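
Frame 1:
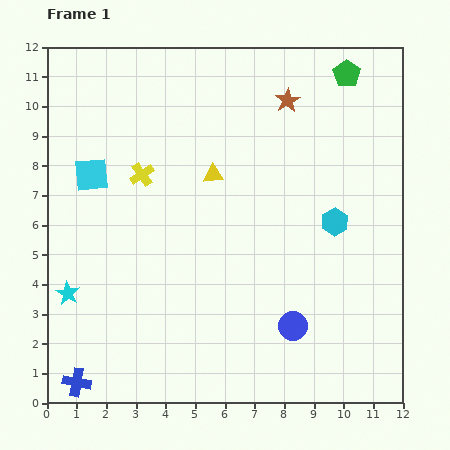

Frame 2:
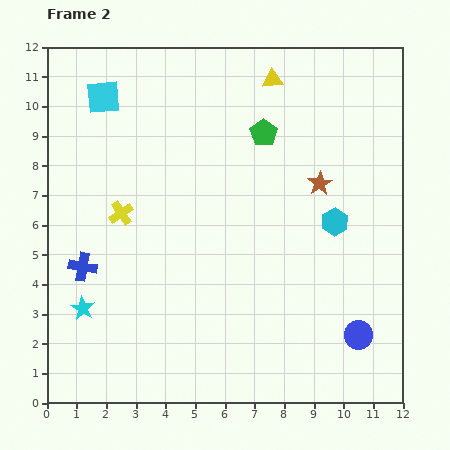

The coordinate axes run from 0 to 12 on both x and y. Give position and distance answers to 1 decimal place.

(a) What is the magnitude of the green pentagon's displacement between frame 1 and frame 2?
3.4

The green pentagon moved from (10.1, 11.1) to (7.3, 9.1), a distance of √(2.8² + 2.0²) ≈ 3.4.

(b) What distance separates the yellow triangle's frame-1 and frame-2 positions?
3.8

The yellow triangle moved from (5.6, 7.7) to (7.6, 10.9), a distance of √(2.0² + 3.2²) ≈ 3.8.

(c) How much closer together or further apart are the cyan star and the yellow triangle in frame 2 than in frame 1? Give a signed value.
+3.7

Distance in frame 1: 6.3. Distance in frame 2: 10.0.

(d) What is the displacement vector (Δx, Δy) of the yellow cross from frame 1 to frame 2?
(-0.7, -1.3)

The yellow cross was at (3.2, 7.7) in frame 1 and (2.5, 6.4) in frame 2.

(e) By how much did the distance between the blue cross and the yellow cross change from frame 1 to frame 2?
-5.1

Distance in frame 1: 7.3. Distance in frame 2: 2.2.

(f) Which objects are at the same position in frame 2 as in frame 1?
the cyan hexagon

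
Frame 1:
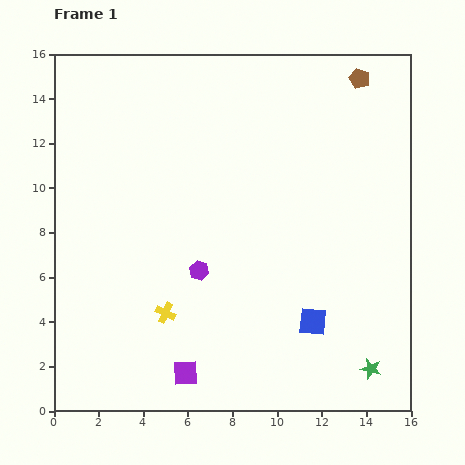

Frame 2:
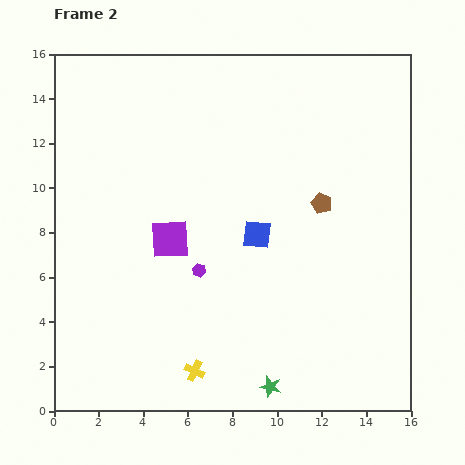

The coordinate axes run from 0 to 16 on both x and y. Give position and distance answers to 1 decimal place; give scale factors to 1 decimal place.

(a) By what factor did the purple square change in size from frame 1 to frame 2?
1.6×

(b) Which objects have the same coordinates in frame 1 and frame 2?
the purple hexagon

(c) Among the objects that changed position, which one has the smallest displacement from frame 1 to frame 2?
the yellow cross

(moved 2.9)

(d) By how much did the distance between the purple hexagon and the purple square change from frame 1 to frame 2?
-2.7

Distance in frame 1: 4.6. Distance in frame 2: 1.9.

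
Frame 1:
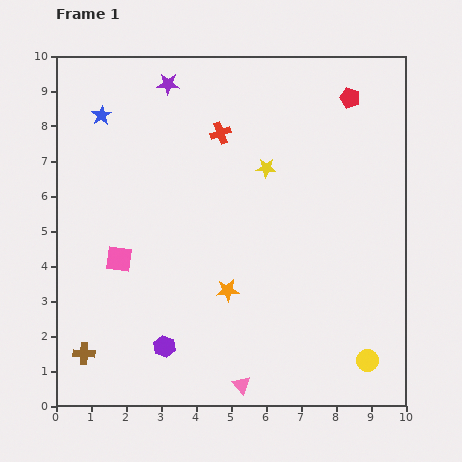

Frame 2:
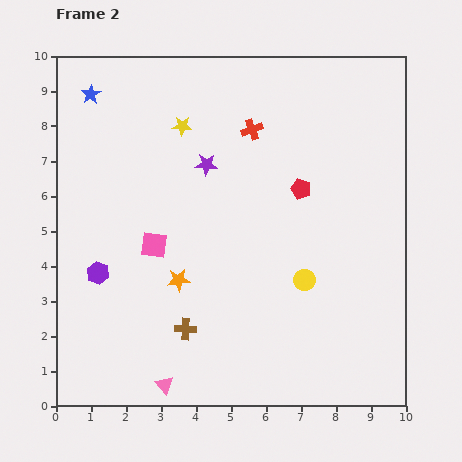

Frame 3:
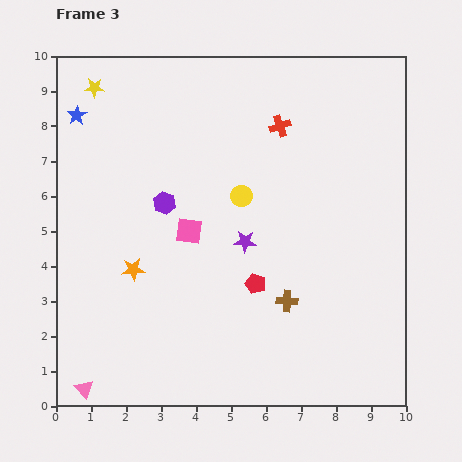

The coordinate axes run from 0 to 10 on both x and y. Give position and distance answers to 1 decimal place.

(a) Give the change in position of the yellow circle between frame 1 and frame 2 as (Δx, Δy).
(-1.8, 2.3)

The yellow circle was at (8.9, 1.3) in frame 1 and (7.1, 3.6) in frame 2.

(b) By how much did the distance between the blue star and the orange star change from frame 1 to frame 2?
-0.3

Distance in frame 1: 6.2. Distance in frame 2: 5.9.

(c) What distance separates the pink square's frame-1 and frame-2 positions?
1.1

The pink square moved from (1.8, 4.2) to (2.8, 4.6), a distance of √(1.0² + 0.4²) ≈ 1.1.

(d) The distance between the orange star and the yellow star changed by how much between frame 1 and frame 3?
+1.6

Distance in frame 1: 3.7. Distance in frame 3: 5.3.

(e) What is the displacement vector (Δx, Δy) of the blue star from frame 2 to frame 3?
(-0.4, -0.6)

The blue star was at (1.0, 8.9) in frame 2 and (0.6, 8.3) in frame 3.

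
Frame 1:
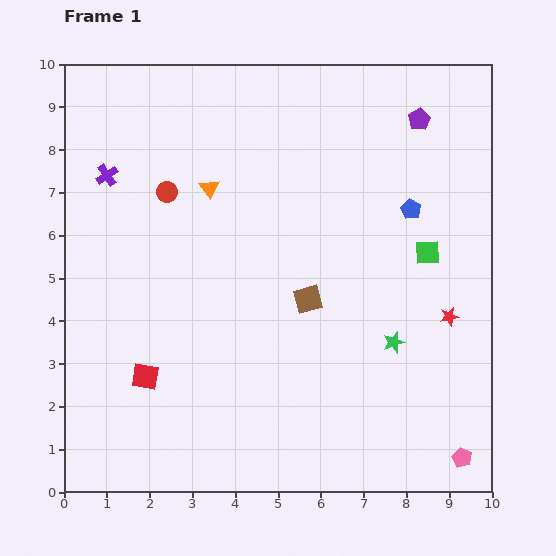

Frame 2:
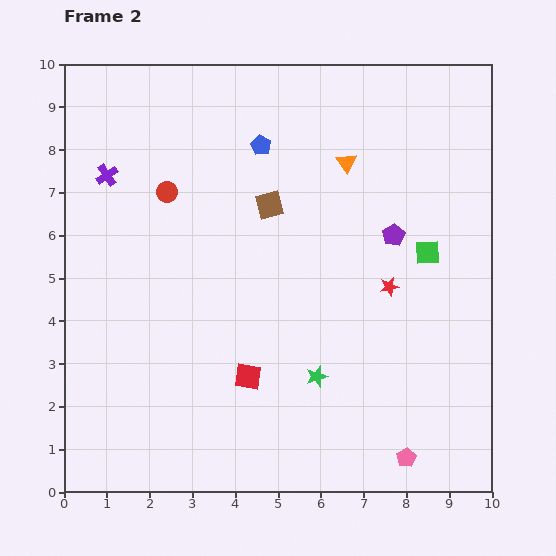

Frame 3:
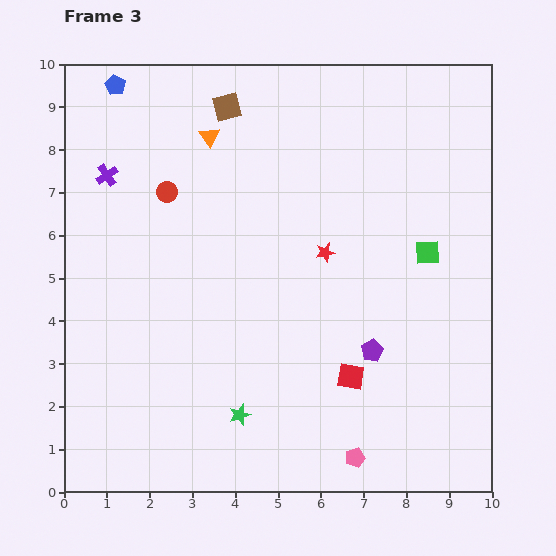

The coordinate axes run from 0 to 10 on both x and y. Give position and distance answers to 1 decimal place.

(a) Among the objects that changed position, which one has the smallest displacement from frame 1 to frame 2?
the pink pentagon

(moved 1.3)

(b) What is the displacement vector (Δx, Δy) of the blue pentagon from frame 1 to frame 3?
(-6.9, 2.9)

The blue pentagon was at (8.1, 6.6) in frame 1 and (1.2, 9.5) in frame 3.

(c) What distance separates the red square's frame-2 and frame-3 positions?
2.4

The red square moved from (4.3, 2.7) to (6.7, 2.7), a distance of √(2.4² + 0.0²) ≈ 2.4.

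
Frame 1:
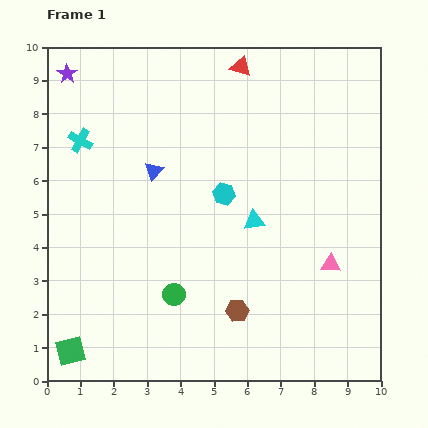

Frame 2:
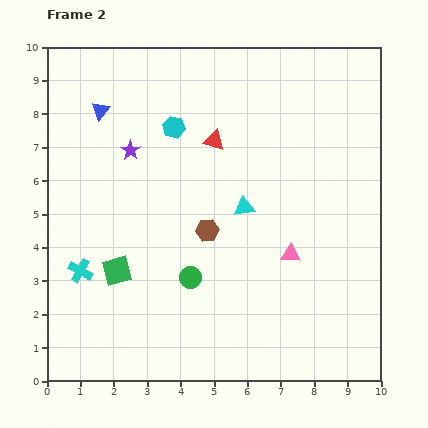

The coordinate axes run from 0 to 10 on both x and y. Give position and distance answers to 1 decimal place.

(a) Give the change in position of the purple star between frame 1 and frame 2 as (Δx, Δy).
(1.9, -2.3)

The purple star was at (0.6, 9.2) in frame 1 and (2.5, 6.9) in frame 2.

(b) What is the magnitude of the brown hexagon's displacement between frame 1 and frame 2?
2.6

The brown hexagon moved from (5.7, 2.1) to (4.8, 4.5), a distance of √(0.9² + 2.4²) ≈ 2.6.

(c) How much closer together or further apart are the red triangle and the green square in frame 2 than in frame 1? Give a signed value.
-5.0

Distance in frame 1: 9.9. Distance in frame 2: 4.9.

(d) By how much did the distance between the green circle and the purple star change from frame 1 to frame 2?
-3.1

Distance in frame 1: 7.3. Distance in frame 2: 4.2.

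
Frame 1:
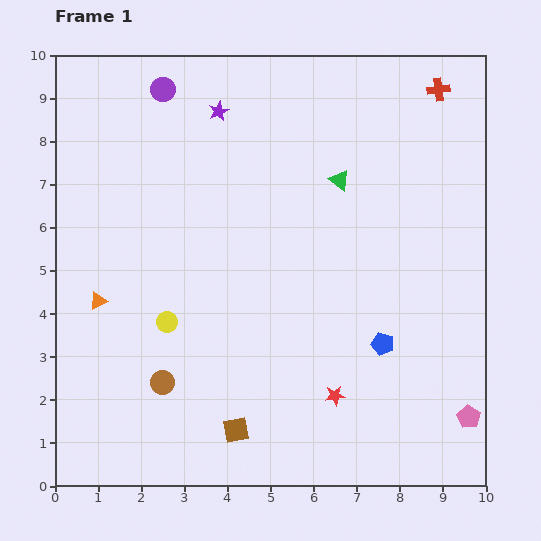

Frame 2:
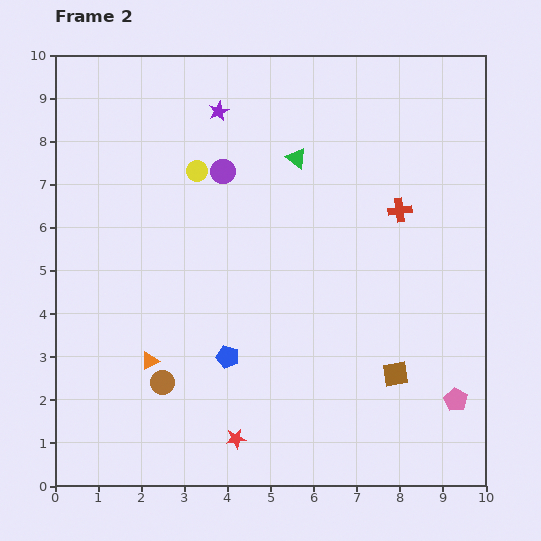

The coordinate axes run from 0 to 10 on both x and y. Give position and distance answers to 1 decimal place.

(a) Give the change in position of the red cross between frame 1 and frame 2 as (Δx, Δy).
(-0.9, -2.8)

The red cross was at (8.9, 9.2) in frame 1 and (8.0, 6.4) in frame 2.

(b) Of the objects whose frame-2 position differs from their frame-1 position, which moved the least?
the pink pentagon

(moved 0.5)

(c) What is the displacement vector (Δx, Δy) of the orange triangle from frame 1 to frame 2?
(1.2, -1.4)

The orange triangle was at (1.0, 4.3) in frame 1 and (2.2, 2.9) in frame 2.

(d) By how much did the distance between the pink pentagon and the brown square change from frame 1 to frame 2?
-3.9

Distance in frame 1: 5.4. Distance in frame 2: 1.5.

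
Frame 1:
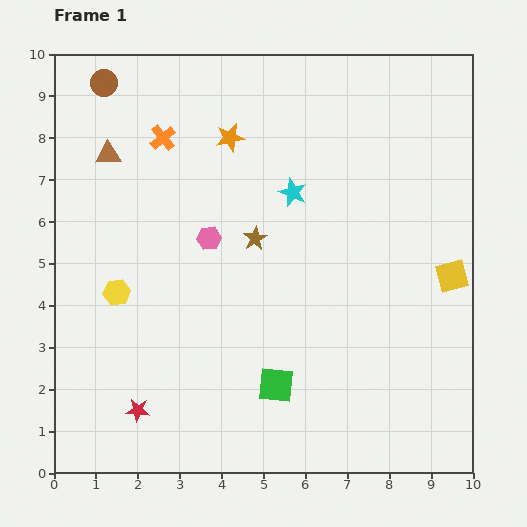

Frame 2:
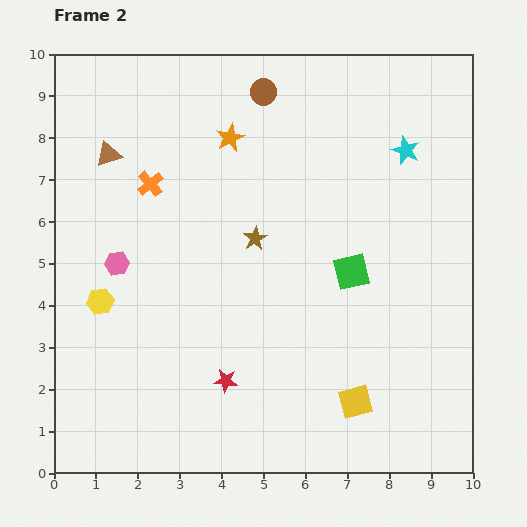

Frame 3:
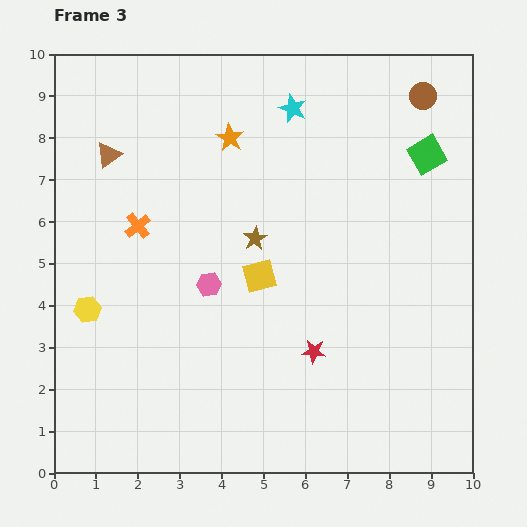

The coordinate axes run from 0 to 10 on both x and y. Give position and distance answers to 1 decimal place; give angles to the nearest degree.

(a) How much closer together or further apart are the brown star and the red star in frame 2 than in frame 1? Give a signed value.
-1.5

Distance in frame 1: 5.0. Distance in frame 2: 3.5.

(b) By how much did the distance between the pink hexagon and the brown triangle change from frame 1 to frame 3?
+0.8

Distance in frame 1: 3.1. Distance in frame 3: 3.9.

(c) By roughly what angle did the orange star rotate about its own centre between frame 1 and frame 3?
30° counter-clockwise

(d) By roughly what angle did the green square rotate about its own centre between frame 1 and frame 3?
35° counter-clockwise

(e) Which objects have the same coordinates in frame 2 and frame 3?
the orange star, the brown triangle, the brown star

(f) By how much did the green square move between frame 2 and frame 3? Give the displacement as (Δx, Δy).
(1.8, 2.8)

The green square was at (7.1, 4.8) in frame 2 and (8.9, 7.6) in frame 3.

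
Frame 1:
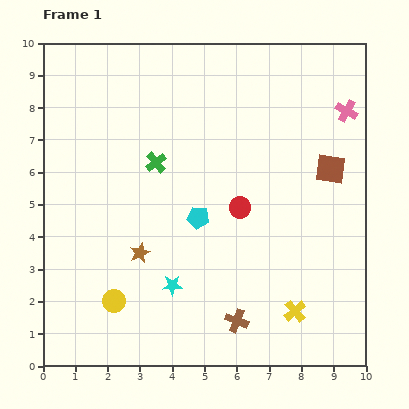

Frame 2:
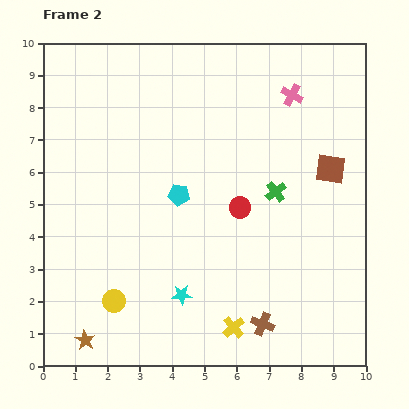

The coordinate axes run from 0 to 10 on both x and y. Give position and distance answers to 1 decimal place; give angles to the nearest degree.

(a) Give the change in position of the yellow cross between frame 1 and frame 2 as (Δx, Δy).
(-1.9, -0.5)

The yellow cross was at (7.8, 1.7) in frame 1 and (5.9, 1.2) in frame 2.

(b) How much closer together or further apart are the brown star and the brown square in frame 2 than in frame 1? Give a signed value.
+2.9

Distance in frame 1: 6.4. Distance in frame 2: 9.3.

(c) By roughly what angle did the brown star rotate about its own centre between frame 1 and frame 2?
18° counter-clockwise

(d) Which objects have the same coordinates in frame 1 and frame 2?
the yellow circle, the red circle, the brown square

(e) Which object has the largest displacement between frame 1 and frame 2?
the green cross

(moved 3.8; next 3.2)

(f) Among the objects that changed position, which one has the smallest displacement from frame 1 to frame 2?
the cyan star

(moved 0.4)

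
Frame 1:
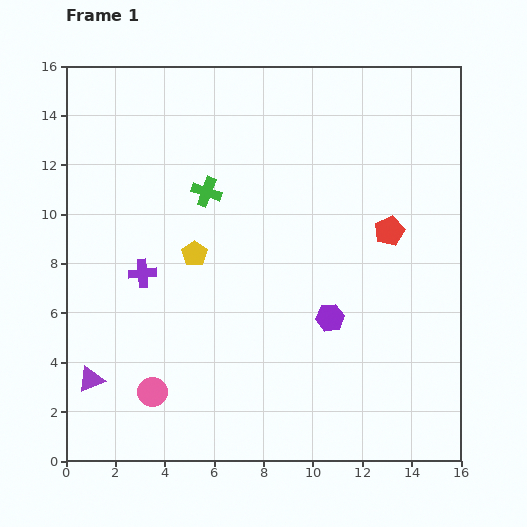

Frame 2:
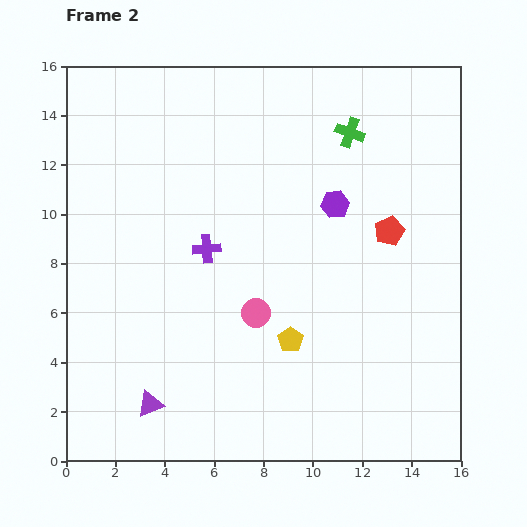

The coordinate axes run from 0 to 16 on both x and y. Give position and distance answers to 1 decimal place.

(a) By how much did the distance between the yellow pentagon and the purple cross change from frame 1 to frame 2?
+2.8

Distance in frame 1: 2.2. Distance in frame 2: 5.0.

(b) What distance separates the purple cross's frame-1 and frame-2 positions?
2.8

The purple cross moved from (3.1, 7.6) to (5.7, 8.6), a distance of √(2.6² + 1.0²) ≈ 2.8.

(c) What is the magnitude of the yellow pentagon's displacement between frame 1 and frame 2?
5.2

The yellow pentagon moved from (5.2, 8.4) to (9.1, 4.9), a distance of √(3.9² + 3.5²) ≈ 5.2.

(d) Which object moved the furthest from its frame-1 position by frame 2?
the green cross

(moved 6.3; next 5.3)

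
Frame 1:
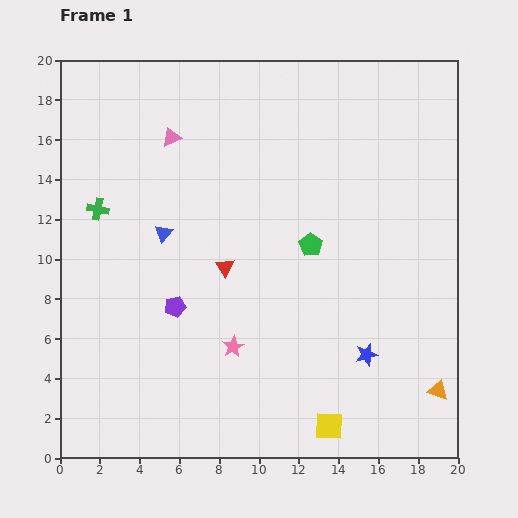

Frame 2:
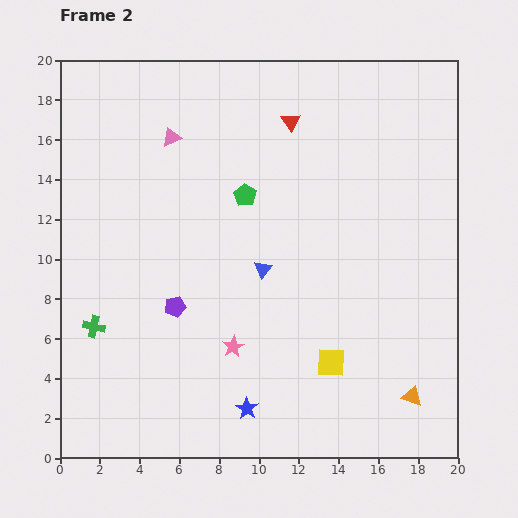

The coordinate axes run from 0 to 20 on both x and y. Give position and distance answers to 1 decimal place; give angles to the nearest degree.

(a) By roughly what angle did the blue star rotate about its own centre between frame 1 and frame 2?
25° counter-clockwise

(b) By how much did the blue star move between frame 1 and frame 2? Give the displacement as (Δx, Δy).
(-6.0, -2.7)

The blue star was at (15.4, 5.2) in frame 1 and (9.4, 2.5) in frame 2.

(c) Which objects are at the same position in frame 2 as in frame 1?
the purple pentagon, the pink star, the pink triangle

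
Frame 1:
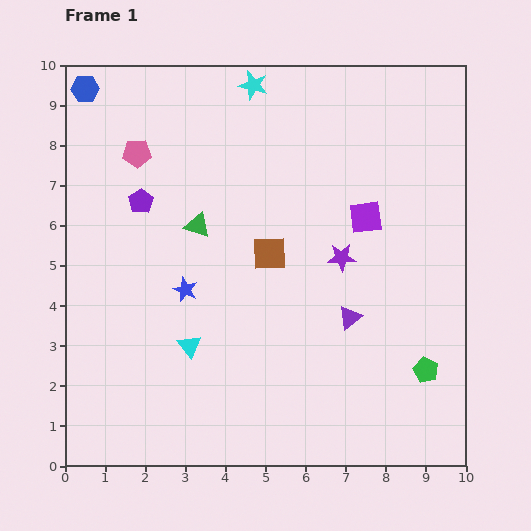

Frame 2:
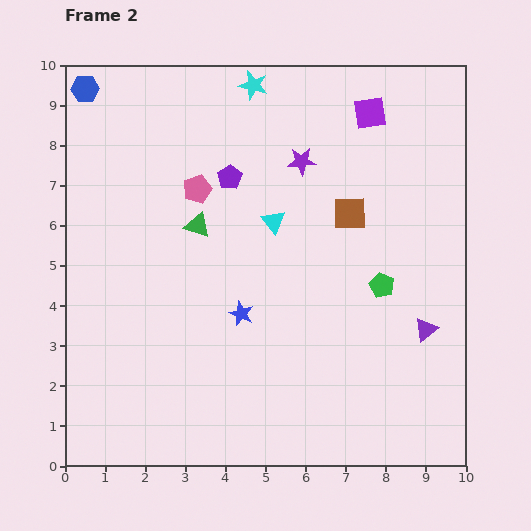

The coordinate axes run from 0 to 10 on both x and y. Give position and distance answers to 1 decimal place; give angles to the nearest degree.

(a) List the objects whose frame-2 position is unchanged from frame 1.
the cyan star, the blue hexagon, the green triangle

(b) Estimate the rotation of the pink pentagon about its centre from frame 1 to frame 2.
18° counter-clockwise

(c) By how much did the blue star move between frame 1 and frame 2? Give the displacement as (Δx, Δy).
(1.4, -0.6)

The blue star was at (3.0, 4.4) in frame 1 and (4.4, 3.8) in frame 2.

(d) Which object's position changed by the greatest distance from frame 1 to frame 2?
the cyan triangle

(moved 3.7; next 2.6)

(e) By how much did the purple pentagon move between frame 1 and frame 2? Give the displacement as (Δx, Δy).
(2.2, 0.6)

The purple pentagon was at (1.9, 6.6) in frame 1 and (4.1, 7.2) in frame 2.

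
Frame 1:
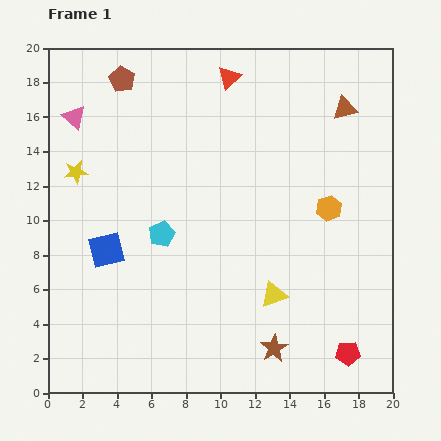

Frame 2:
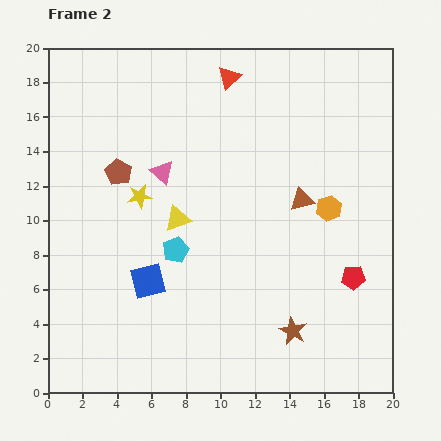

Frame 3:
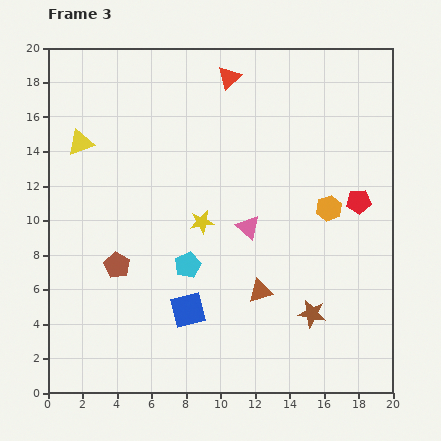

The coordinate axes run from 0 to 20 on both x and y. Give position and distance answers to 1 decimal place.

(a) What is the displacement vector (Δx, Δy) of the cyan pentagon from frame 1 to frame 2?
(0.8, -0.9)

The cyan pentagon was at (6.6, 9.2) in frame 1 and (7.4, 8.3) in frame 2.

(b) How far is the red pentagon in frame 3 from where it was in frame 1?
8.8

The red pentagon moved from (17.4, 2.3) to (18.0, 11.1), a distance of √(0.6² + 8.8²) ≈ 8.8.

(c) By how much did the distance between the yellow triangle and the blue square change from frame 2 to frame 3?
+7.5

Distance in frame 2: 4.0. Distance in frame 3: 11.5.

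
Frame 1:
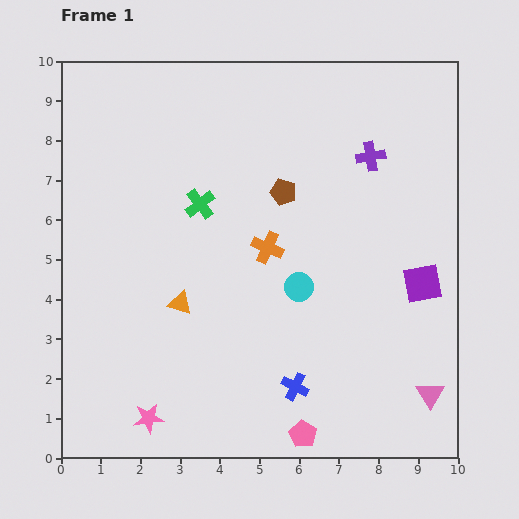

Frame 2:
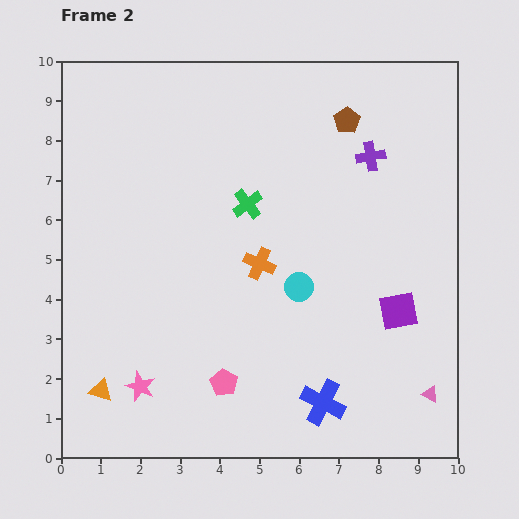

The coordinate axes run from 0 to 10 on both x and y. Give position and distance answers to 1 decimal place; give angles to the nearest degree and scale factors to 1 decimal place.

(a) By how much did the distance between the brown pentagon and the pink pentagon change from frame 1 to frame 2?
+1.2

Distance in frame 1: 6.1. Distance in frame 2: 7.3.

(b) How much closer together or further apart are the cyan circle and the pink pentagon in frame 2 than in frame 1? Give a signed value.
-0.6

Distance in frame 1: 3.7. Distance in frame 2: 3.1.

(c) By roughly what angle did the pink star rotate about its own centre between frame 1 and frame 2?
30° clockwise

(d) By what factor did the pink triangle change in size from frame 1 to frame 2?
0.6×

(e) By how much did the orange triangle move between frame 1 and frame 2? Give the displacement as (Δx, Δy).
(-2.0, -2.2)

The orange triangle was at (3.0, 3.9) in frame 1 and (1.0, 1.7) in frame 2.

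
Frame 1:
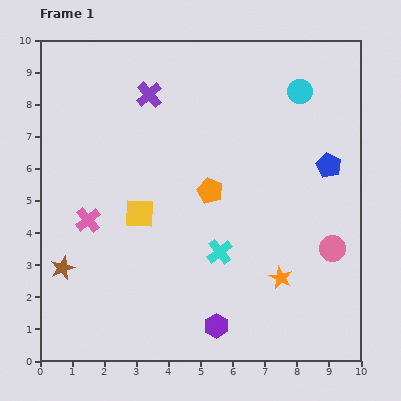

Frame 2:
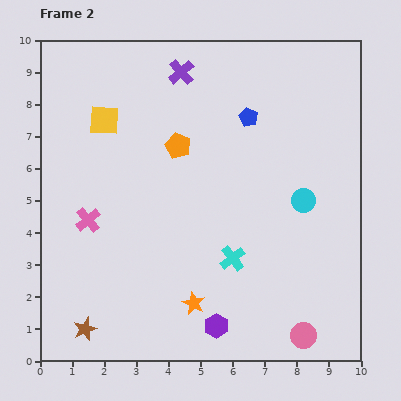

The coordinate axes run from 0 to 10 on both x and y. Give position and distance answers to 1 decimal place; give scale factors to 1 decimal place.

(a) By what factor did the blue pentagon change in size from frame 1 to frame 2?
0.8×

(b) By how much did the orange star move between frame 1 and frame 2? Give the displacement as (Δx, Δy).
(-2.7, -0.8)

The orange star was at (7.5, 2.6) in frame 1 and (4.8, 1.8) in frame 2.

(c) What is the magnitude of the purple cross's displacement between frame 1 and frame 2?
1.2

The purple cross moved from (3.4, 8.3) to (4.4, 9.0), a distance of √(1.0² + 0.7²) ≈ 1.2.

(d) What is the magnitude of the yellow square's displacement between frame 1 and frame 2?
3.1

The yellow square moved from (3.1, 4.6) to (2.0, 7.5), a distance of √(1.1² + 2.9²) ≈ 3.1.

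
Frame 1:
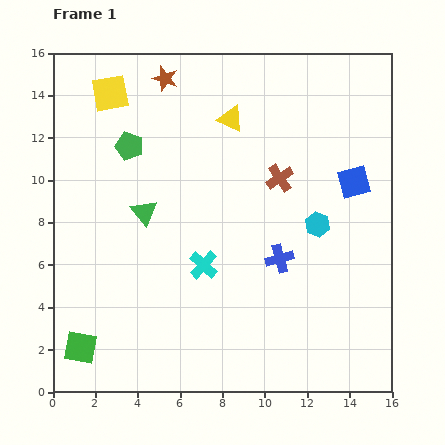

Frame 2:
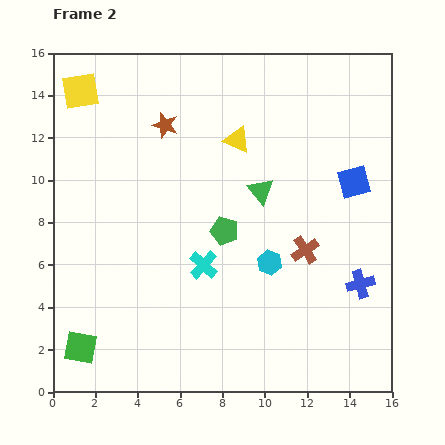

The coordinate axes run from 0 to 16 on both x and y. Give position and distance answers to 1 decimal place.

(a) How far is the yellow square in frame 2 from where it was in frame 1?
1.4

The yellow square moved from (2.7, 14.1) to (1.3, 14.2), a distance of √(1.4² + 0.1²) ≈ 1.4.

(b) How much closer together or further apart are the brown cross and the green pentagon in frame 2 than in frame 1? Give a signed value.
-3.4

Distance in frame 1: 7.3. Distance in frame 2: 3.9.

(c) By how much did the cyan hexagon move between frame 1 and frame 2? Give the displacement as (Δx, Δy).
(-2.3, -1.8)

The cyan hexagon was at (12.5, 7.9) in frame 1 and (10.2, 6.1) in frame 2.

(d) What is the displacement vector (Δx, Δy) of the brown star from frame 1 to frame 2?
(0.0, -2.2)

The brown star was at (5.3, 14.8) in frame 1 and (5.3, 12.6) in frame 2.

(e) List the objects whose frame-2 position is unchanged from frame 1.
the green square, the cyan cross, the blue square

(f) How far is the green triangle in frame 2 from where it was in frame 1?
5.6

The green triangle moved from (4.3, 8.5) to (9.8, 9.5), a distance of √(5.5² + 1.0²) ≈ 5.6.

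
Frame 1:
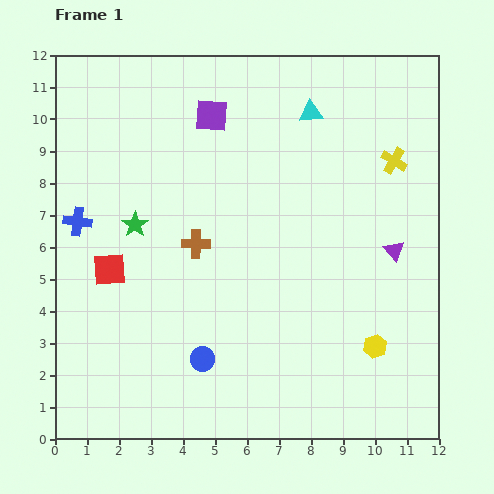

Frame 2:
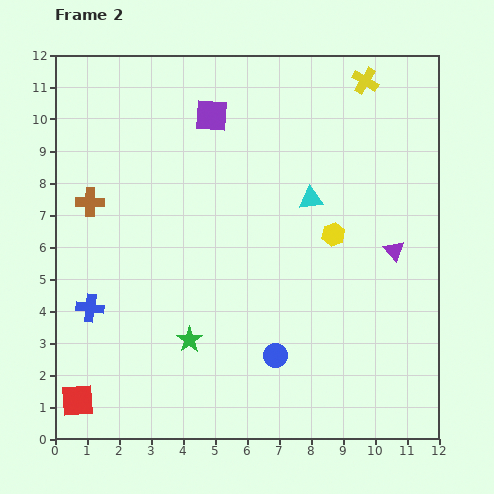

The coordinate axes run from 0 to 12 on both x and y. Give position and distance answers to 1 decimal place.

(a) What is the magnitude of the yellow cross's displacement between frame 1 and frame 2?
2.7

The yellow cross moved from (10.6, 8.7) to (9.7, 11.2), a distance of √(0.9² + 2.5²) ≈ 2.7.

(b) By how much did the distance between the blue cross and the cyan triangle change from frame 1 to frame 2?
-0.4

Distance in frame 1: 8.1. Distance in frame 2: 7.7.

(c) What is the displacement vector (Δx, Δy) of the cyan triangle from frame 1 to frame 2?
(0.0, -2.7)

The cyan triangle was at (8.0, 10.2) in frame 1 and (8.0, 7.5) in frame 2.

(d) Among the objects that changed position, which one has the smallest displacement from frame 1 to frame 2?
the blue circle

(moved 2.3)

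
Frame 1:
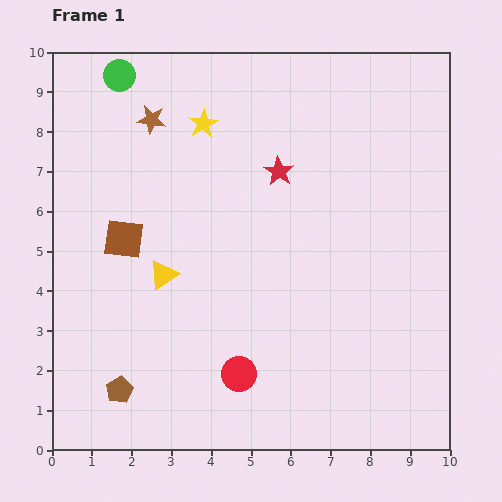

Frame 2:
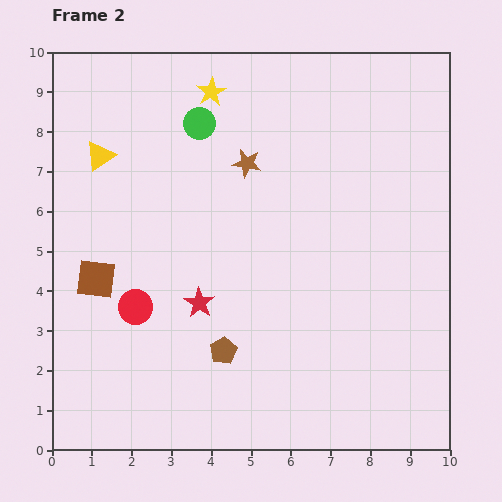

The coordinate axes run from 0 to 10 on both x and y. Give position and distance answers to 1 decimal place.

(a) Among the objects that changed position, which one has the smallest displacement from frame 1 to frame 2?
the yellow star

(moved 0.8)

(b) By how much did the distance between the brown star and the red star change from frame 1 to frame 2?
+0.2

Distance in frame 1: 3.5. Distance in frame 2: 3.7.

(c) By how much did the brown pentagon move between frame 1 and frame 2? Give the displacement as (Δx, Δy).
(2.6, 1.0)

The brown pentagon was at (1.7, 1.5) in frame 1 and (4.3, 2.5) in frame 2.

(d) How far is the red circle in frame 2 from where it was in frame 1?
3.1

The red circle moved from (4.7, 1.9) to (2.1, 3.6), a distance of √(2.6² + 1.7²) ≈ 3.1.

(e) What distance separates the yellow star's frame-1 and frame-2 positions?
0.8

The yellow star moved from (3.8, 8.2) to (4.0, 9.0), a distance of √(0.2² + 0.8²) ≈ 0.8.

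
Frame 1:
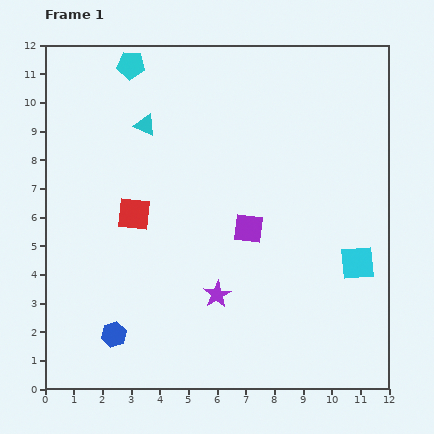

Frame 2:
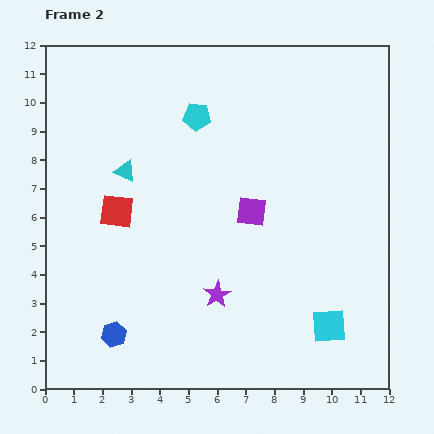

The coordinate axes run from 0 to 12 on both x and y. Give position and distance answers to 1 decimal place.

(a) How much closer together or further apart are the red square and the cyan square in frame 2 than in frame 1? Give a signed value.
+0.4

Distance in frame 1: 8.0. Distance in frame 2: 8.4.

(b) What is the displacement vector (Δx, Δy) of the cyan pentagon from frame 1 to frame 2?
(2.3, -1.8)

The cyan pentagon was at (3.0, 11.3) in frame 1 and (5.3, 9.5) in frame 2.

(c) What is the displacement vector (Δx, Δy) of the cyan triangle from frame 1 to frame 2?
(-0.7, -1.6)

The cyan triangle was at (3.5, 9.2) in frame 1 and (2.8, 7.6) in frame 2.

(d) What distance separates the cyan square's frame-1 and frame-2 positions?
2.4

The cyan square moved from (10.9, 4.4) to (9.9, 2.2), a distance of √(1.0² + 2.2²) ≈ 2.4.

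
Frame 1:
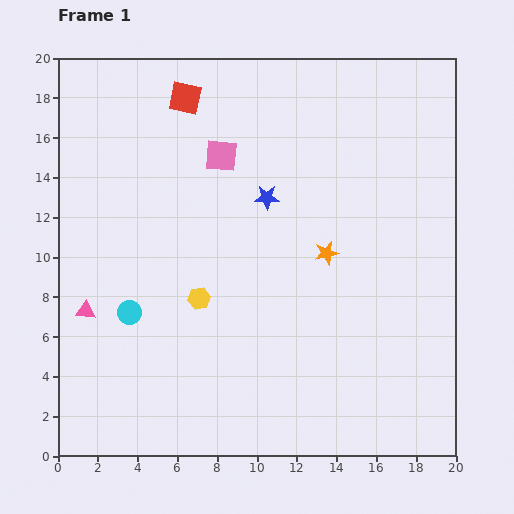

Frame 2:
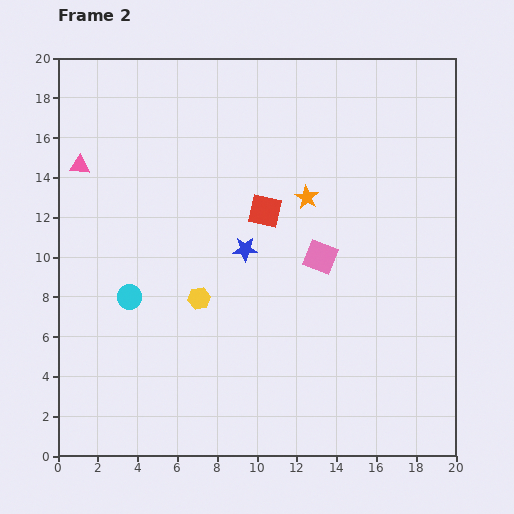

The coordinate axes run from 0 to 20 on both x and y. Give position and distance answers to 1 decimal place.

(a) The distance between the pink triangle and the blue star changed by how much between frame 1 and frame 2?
-1.4

Distance in frame 1: 10.7. Distance in frame 2: 9.3.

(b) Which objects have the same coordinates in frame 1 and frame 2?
the yellow hexagon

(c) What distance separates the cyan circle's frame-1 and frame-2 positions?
0.8

The cyan circle moved from (3.6, 7.2) to (3.6, 8.0), a distance of √(0.0² + 0.8²) ≈ 0.8.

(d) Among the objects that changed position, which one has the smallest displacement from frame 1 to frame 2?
the cyan circle

(moved 0.8)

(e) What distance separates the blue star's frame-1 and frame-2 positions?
2.8

The blue star moved from (10.5, 13.0) to (9.4, 10.4), a distance of √(1.1² + 2.6²) ≈ 2.8.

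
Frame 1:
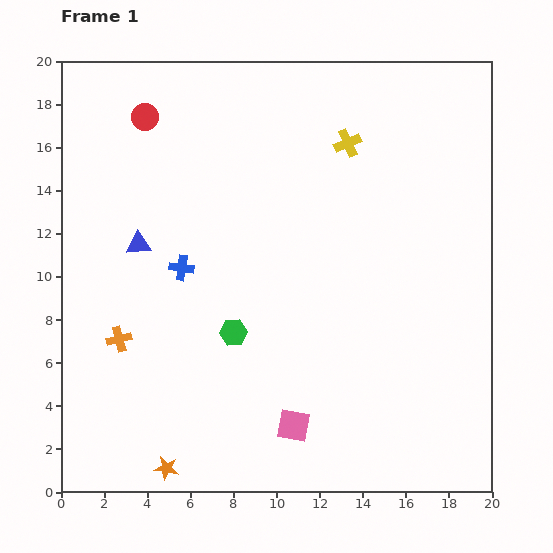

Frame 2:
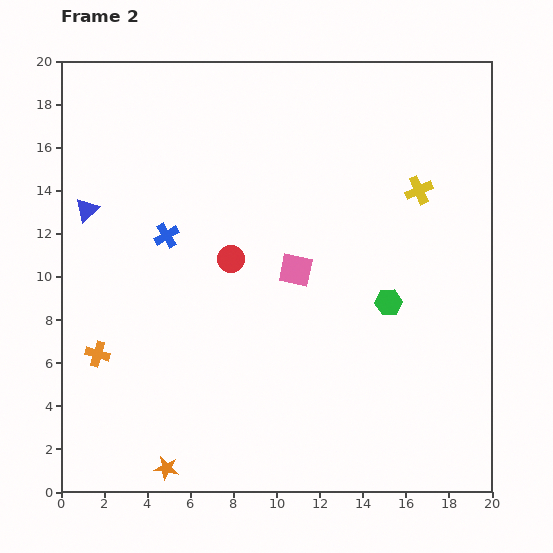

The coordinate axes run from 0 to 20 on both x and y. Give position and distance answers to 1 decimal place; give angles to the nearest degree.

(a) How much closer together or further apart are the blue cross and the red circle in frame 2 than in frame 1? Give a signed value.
-4.0

Distance in frame 1: 7.2. Distance in frame 2: 3.2.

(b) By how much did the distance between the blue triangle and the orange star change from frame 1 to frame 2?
+2.1

Distance in frame 1: 10.5. Distance in frame 2: 12.6.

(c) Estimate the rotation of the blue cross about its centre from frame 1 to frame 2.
38° counter-clockwise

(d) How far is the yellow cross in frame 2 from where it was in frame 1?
4.0

The yellow cross moved from (13.3, 16.2) to (16.6, 14.0), a distance of √(3.3² + 2.2²) ≈ 4.0.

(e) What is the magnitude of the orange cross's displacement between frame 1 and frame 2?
1.2

The orange cross moved from (2.7, 7.1) to (1.7, 6.4), a distance of √(1.0² + 0.7²) ≈ 1.2.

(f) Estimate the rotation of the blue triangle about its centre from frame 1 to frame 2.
38° counter-clockwise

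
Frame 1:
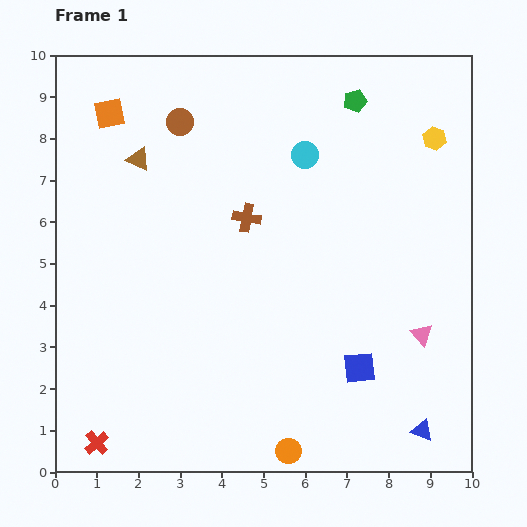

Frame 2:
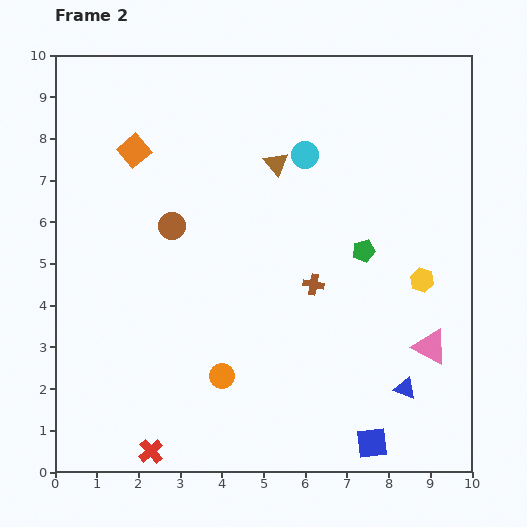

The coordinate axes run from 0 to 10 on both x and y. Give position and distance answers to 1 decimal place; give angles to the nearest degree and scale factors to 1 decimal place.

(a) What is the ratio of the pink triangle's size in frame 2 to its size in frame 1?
1.6×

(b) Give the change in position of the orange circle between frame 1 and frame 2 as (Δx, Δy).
(-1.6, 1.8)

The orange circle was at (5.6, 0.5) in frame 1 and (4.0, 2.3) in frame 2.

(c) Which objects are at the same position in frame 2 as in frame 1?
the cyan circle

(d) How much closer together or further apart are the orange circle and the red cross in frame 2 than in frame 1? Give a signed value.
-2.1

Distance in frame 1: 4.6. Distance in frame 2: 2.5.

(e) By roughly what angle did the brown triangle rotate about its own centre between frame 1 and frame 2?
28° clockwise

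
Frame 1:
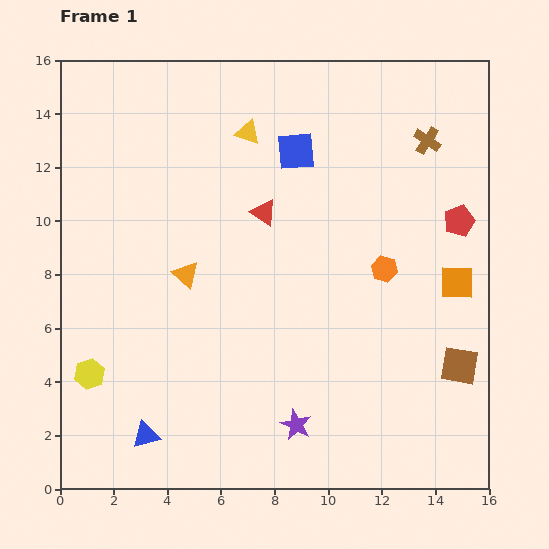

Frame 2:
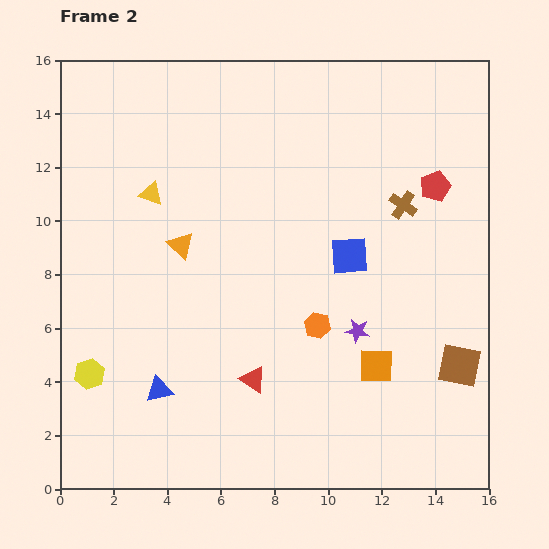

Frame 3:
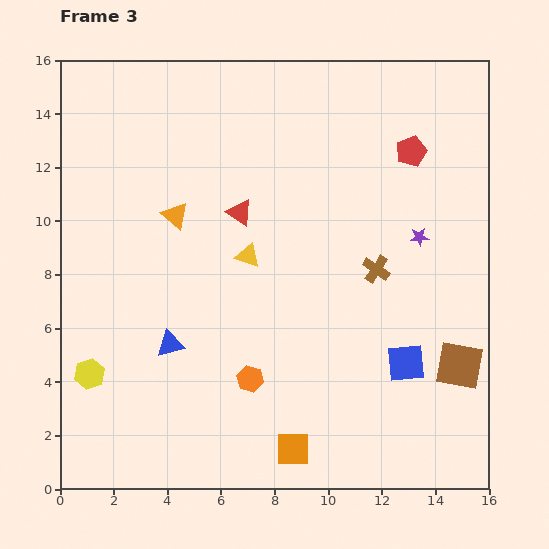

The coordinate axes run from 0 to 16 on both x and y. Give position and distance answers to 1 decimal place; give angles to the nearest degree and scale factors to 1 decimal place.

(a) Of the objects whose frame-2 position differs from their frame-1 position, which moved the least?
the orange triangle

(moved 1.1)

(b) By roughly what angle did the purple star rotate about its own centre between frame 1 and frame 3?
31° counter-clockwise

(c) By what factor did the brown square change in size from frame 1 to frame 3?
1.3×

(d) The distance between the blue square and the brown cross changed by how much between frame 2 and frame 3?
+0.9

Distance in frame 2: 2.8. Distance in frame 3: 3.7.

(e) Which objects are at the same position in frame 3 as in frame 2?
the brown square, the yellow hexagon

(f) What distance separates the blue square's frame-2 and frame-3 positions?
4.5

The blue square moved from (10.8, 8.7) to (12.9, 4.7), a distance of √(2.1² + 4.0²) ≈ 4.5.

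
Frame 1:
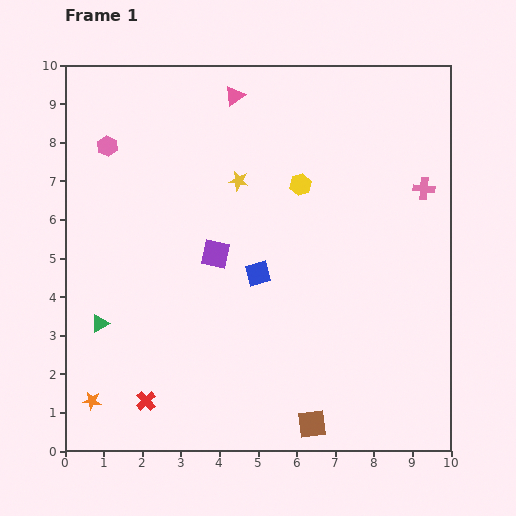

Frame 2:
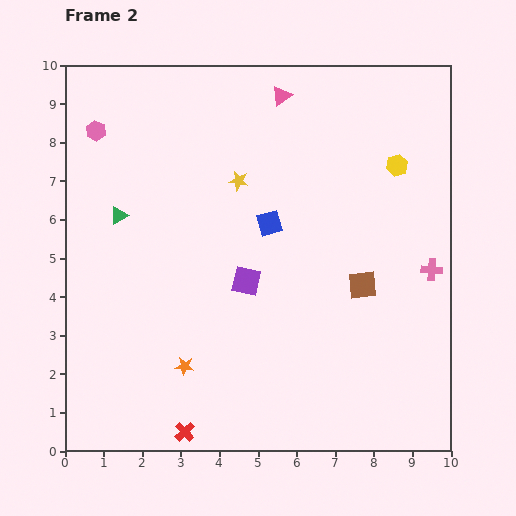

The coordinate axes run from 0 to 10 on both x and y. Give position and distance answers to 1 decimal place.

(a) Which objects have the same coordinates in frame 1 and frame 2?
the yellow star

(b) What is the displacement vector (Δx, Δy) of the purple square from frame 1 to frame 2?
(0.8, -0.7)

The purple square was at (3.9, 5.1) in frame 1 and (4.7, 4.4) in frame 2.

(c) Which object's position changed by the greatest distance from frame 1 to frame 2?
the brown square

(moved 3.8; next 2.8)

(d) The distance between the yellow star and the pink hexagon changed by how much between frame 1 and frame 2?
+0.4

Distance in frame 1: 3.5. Distance in frame 2: 3.9.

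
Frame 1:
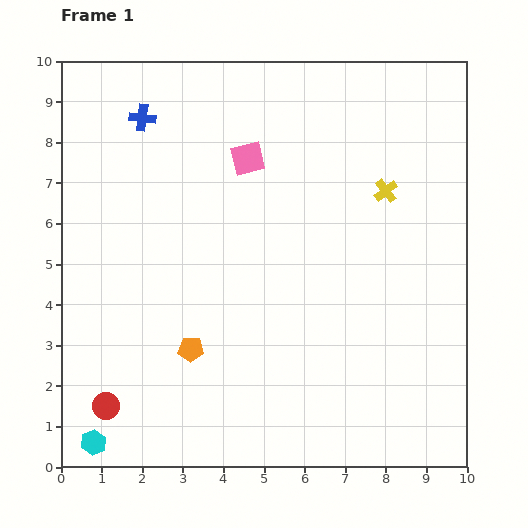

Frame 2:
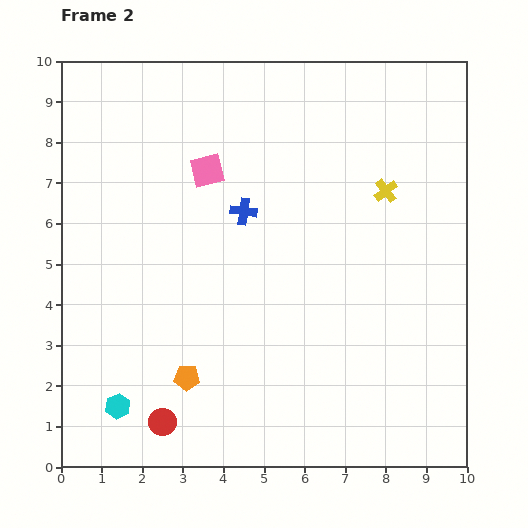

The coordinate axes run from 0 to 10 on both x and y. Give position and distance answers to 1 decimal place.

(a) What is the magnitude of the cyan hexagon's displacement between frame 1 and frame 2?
1.1

The cyan hexagon moved from (0.8, 0.6) to (1.4, 1.5), a distance of √(0.6² + 0.9²) ≈ 1.1.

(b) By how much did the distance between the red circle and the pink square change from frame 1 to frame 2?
-0.7

Distance in frame 1: 7.0. Distance in frame 2: 6.3.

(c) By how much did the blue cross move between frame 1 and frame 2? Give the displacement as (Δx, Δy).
(2.5, -2.3)

The blue cross was at (2.0, 8.6) in frame 1 and (4.5, 6.3) in frame 2.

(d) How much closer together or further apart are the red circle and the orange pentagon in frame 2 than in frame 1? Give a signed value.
-1.2

Distance in frame 1: 2.5. Distance in frame 2: 1.3.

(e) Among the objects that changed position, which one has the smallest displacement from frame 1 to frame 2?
the orange pentagon

(moved 0.7)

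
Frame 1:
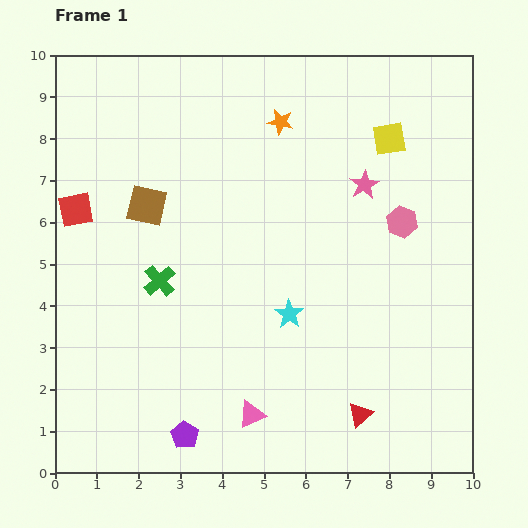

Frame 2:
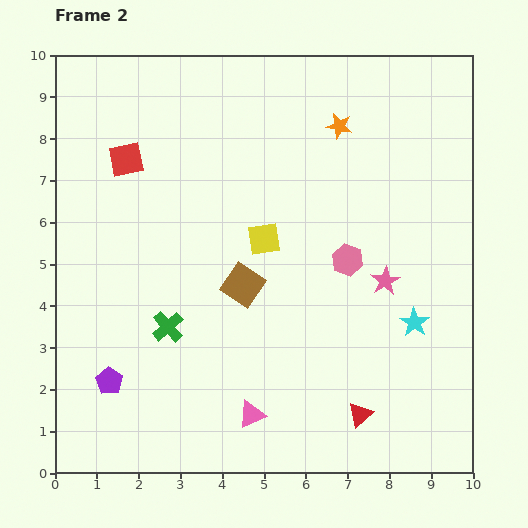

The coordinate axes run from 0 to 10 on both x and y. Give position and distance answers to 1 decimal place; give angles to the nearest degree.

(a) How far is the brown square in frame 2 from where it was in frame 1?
3.0

The brown square moved from (2.2, 6.4) to (4.5, 4.5), a distance of √(2.3² + 1.9²) ≈ 3.0.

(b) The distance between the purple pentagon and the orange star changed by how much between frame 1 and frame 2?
+0.4

Distance in frame 1: 7.8. Distance in frame 2: 8.2.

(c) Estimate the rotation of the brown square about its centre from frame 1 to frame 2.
21° clockwise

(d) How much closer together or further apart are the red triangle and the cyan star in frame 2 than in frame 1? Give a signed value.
-0.3

Distance in frame 1: 2.9. Distance in frame 2: 2.6.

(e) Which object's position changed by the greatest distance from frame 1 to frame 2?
the yellow square

(moved 3.8; next 3.0)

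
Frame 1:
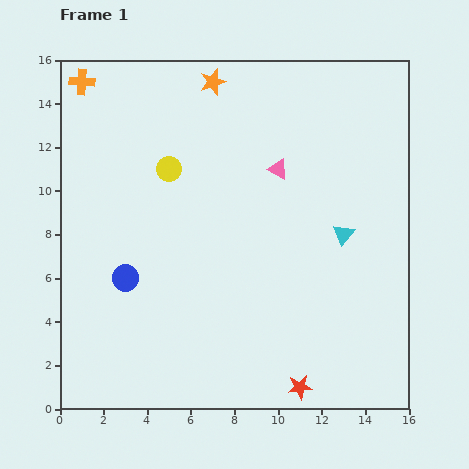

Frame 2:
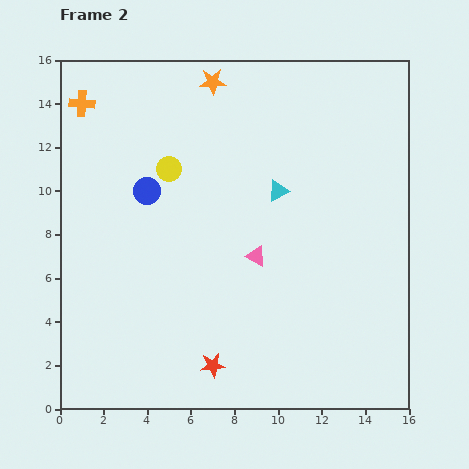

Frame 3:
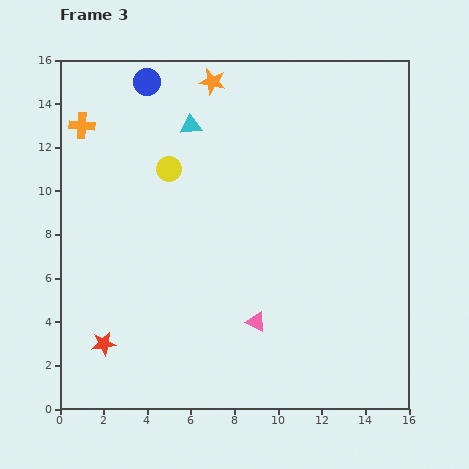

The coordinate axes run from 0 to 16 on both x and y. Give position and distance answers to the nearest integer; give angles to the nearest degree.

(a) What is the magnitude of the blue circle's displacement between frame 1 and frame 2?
4

The blue circle moved from (3, 6) to (4, 10), a distance of √(1² + 4²) ≈ 4.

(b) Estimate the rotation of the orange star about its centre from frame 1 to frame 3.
30° clockwise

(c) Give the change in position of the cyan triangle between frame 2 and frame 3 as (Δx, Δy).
(-4, 3)

The cyan triangle was at (10, 10) in frame 2 and (6, 13) in frame 3.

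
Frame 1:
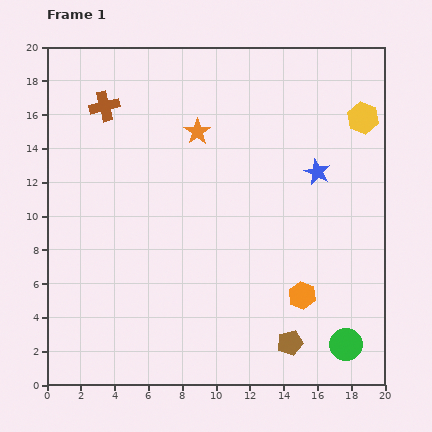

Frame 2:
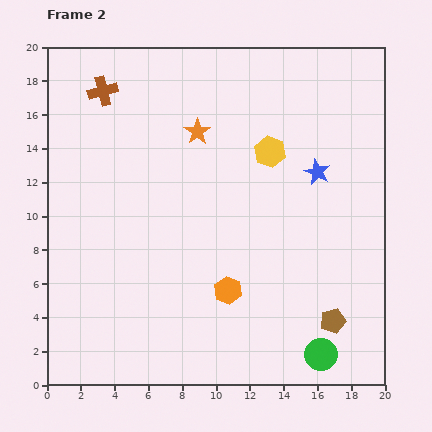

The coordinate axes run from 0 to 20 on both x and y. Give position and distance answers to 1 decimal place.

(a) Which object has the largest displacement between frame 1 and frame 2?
the yellow hexagon

(moved 5.9; next 4.4)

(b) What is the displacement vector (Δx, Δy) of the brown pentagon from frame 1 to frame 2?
(2.5, 1.3)

The brown pentagon was at (14.4, 2.5) in frame 1 and (16.9, 3.8) in frame 2.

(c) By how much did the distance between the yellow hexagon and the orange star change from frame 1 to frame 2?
-5.3

Distance in frame 1: 9.8. Distance in frame 2: 4.5.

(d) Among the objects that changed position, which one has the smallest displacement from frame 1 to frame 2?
the brown cross

(moved 0.9)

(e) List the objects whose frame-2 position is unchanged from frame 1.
the blue star, the orange star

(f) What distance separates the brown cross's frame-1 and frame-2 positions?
0.9

The brown cross moved from (3.4, 16.5) to (3.3, 17.4), a distance of √(0.1² + 0.9²) ≈ 0.9.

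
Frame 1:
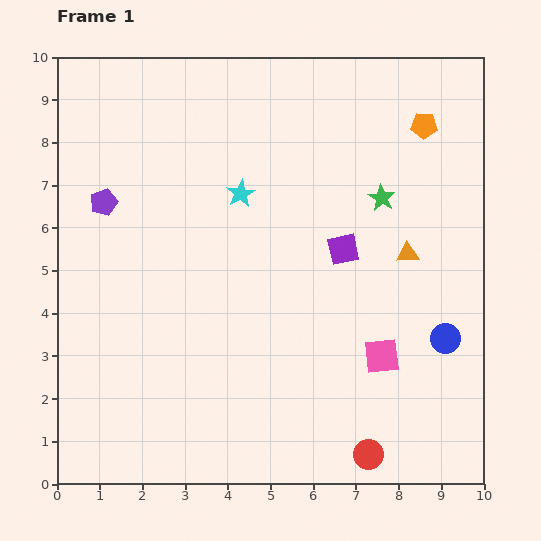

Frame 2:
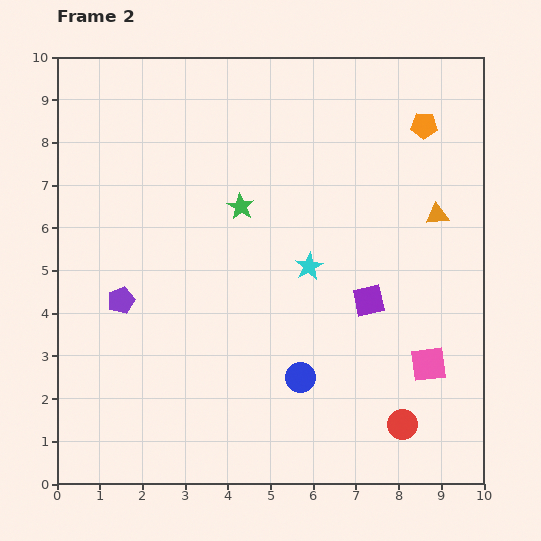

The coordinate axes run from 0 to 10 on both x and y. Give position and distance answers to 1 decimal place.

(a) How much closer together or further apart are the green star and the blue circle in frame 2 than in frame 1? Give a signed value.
+0.6

Distance in frame 1: 3.6. Distance in frame 2: 4.2.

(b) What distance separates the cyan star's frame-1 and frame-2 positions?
2.3

The cyan star moved from (4.3, 6.8) to (5.9, 5.1), a distance of √(1.6² + 1.7²) ≈ 2.3.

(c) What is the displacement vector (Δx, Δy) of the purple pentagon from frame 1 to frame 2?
(0.4, -2.3)

The purple pentagon was at (1.1, 6.6) in frame 1 and (1.5, 4.3) in frame 2.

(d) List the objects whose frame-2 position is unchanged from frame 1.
the orange pentagon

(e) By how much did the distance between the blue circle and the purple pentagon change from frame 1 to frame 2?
-4.0

Distance in frame 1: 8.6. Distance in frame 2: 4.6.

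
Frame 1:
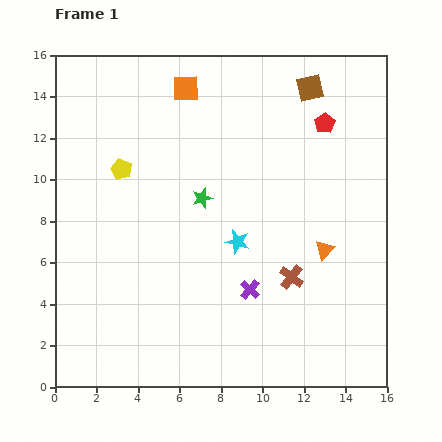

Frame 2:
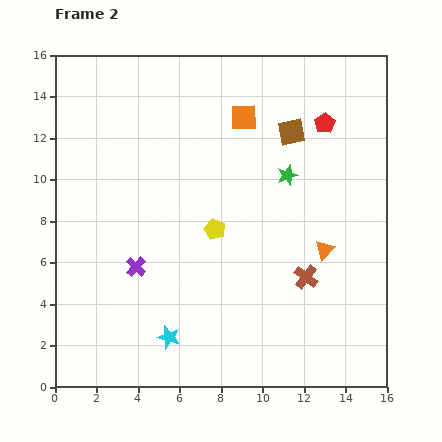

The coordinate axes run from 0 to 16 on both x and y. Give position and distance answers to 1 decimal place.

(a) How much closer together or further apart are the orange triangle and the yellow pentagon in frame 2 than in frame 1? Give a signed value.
-5.1

Distance in frame 1: 10.5. Distance in frame 2: 5.4.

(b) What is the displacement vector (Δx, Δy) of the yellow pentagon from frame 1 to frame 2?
(4.5, -2.9)

The yellow pentagon was at (3.2, 10.5) in frame 1 and (7.7, 7.6) in frame 2.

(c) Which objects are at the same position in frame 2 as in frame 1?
the red pentagon, the orange triangle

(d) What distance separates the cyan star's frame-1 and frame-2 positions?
5.7

The cyan star moved from (8.8, 7.0) to (5.5, 2.4), a distance of √(3.3² + 4.6²) ≈ 5.7.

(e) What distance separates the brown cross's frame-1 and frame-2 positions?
0.7

The brown cross moved from (11.4, 5.3) to (12.1, 5.3), a distance of √(0.7² + 0.0²) ≈ 0.7.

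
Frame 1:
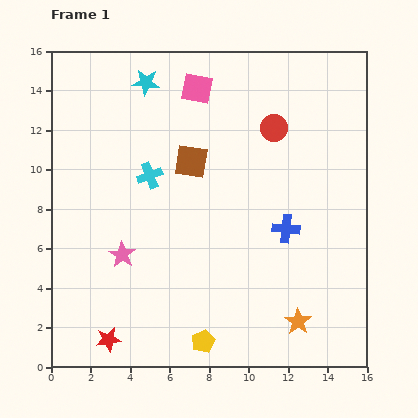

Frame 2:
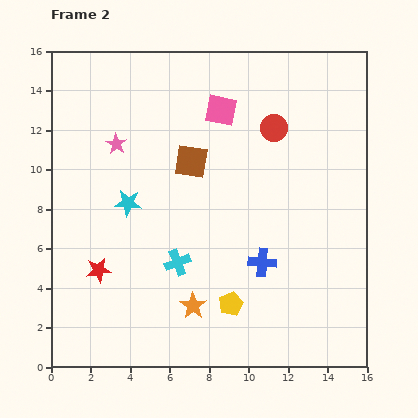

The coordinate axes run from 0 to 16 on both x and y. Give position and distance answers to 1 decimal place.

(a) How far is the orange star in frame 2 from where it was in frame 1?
5.4

The orange star moved from (12.5, 2.3) to (7.2, 3.1), a distance of √(5.3² + 0.8²) ≈ 5.4.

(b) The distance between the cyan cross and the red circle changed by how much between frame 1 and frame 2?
+1.7

Distance in frame 1: 6.7. Distance in frame 2: 8.4.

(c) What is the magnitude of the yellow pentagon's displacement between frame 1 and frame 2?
2.4

The yellow pentagon moved from (7.7, 1.3) to (9.1, 3.2), a distance of √(1.4² + 1.9²) ≈ 2.4.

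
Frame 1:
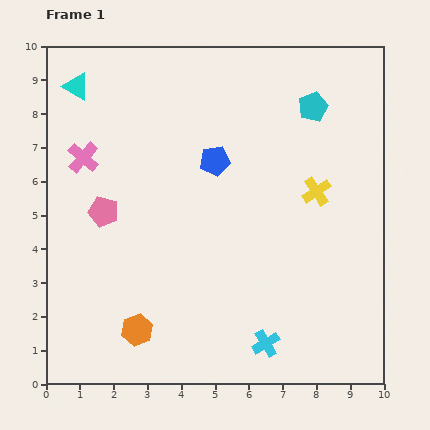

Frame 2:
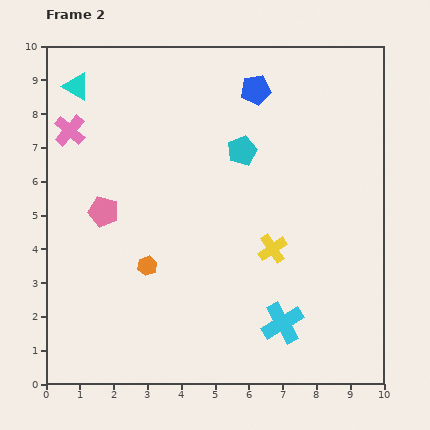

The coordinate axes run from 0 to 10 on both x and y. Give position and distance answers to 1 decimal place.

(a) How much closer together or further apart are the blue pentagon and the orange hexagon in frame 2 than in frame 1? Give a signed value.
+0.6

Distance in frame 1: 5.5. Distance in frame 2: 6.1.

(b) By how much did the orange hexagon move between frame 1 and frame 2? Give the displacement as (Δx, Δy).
(0.3, 1.9)

The orange hexagon was at (2.7, 1.6) in frame 1 and (3.0, 3.5) in frame 2.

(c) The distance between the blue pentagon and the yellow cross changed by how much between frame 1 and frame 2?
+1.6

Distance in frame 1: 3.1. Distance in frame 2: 4.7.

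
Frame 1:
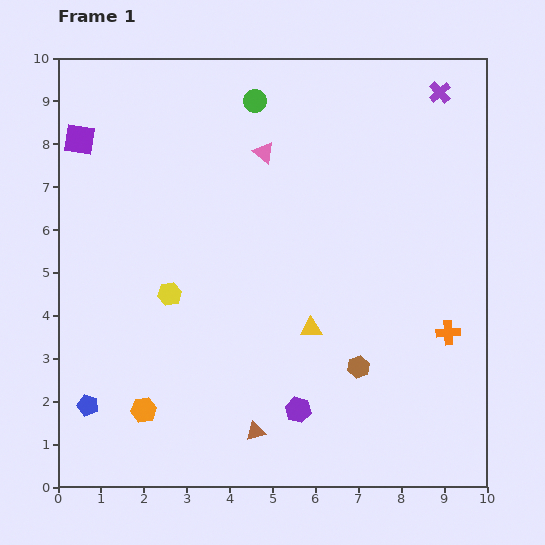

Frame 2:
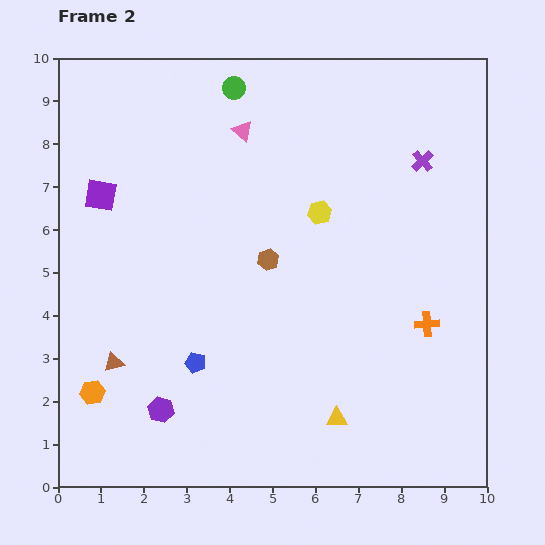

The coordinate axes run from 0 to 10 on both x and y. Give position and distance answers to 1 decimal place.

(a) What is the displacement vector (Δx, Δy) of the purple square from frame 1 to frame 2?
(0.5, -1.3)

The purple square was at (0.5, 8.1) in frame 1 and (1.0, 6.8) in frame 2.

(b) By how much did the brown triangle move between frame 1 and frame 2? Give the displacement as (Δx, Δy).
(-3.3, 1.6)

The brown triangle was at (4.6, 1.3) in frame 1 and (1.3, 2.9) in frame 2.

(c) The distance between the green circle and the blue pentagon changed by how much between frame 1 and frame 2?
-1.6

Distance in frame 1: 8.1. Distance in frame 2: 6.5.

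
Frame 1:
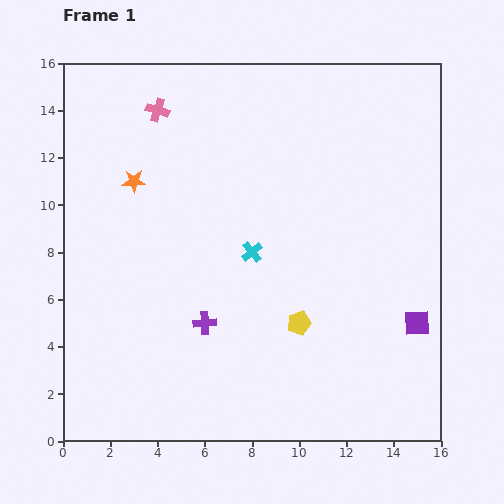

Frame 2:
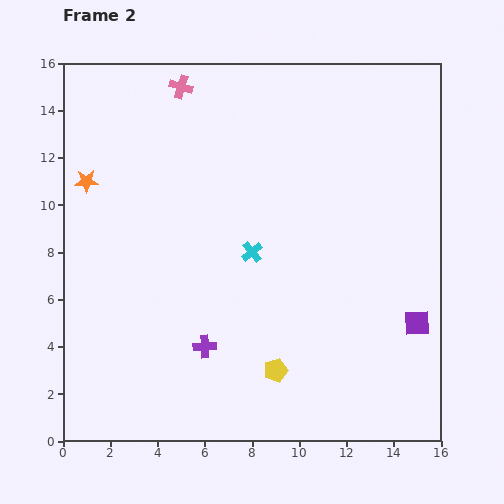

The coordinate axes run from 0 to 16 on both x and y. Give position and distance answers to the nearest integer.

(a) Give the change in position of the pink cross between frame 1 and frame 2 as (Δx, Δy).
(1, 1)

The pink cross was at (4, 14) in frame 1 and (5, 15) in frame 2.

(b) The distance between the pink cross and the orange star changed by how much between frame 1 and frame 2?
+3

Distance in frame 1: 3. Distance in frame 2: 6.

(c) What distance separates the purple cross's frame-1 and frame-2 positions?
1

The purple cross moved from (6, 5) to (6, 4), a distance of √(0² + 1²) ≈ 1.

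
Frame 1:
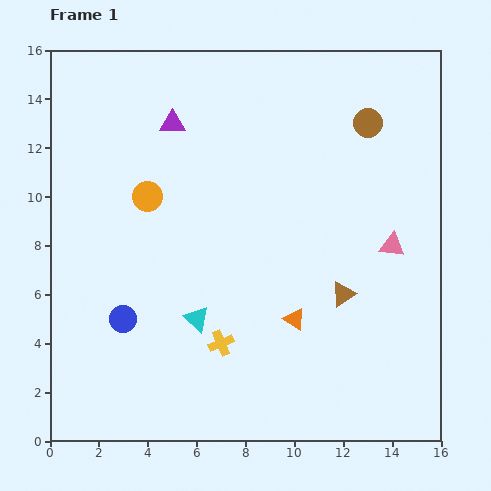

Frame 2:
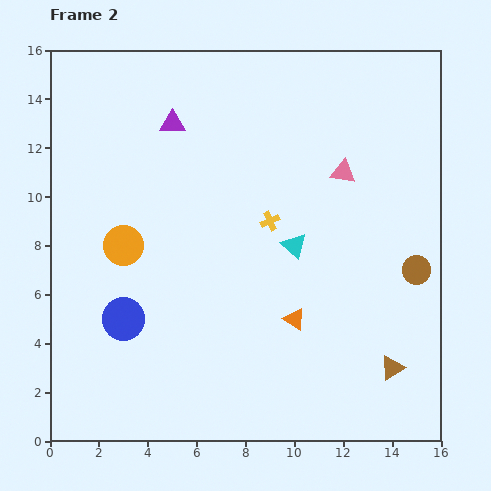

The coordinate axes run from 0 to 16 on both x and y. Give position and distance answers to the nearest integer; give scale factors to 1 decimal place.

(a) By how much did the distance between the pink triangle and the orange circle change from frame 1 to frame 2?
-1

Distance in frame 1: 10. Distance in frame 2: 9.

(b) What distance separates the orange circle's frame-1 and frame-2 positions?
2

The orange circle moved from (4, 10) to (3, 8), a distance of √(1² + 2²) ≈ 2.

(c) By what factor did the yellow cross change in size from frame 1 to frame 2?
0.8×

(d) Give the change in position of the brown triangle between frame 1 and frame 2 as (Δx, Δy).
(2, -3)

The brown triangle was at (12, 6) in frame 1 and (14, 3) in frame 2.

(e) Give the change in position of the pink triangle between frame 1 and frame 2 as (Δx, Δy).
(-2, 3)

The pink triangle was at (14, 8) in frame 1 and (12, 11) in frame 2.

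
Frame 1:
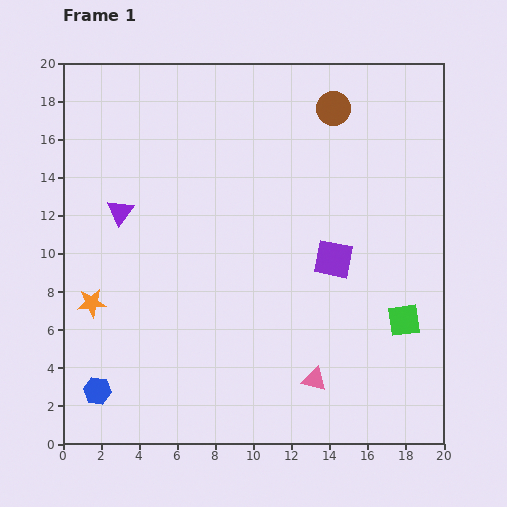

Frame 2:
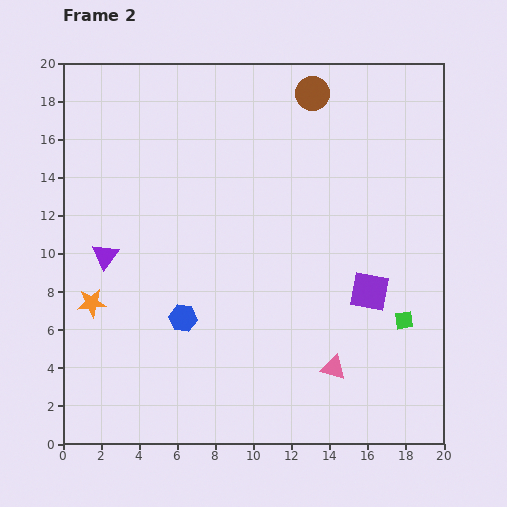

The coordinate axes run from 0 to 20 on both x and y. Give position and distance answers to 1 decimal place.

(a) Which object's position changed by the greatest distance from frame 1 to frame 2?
the blue hexagon

(moved 5.9; next 2.5)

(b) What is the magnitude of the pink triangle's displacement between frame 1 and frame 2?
1.2

The pink triangle moved from (13.2, 3.4) to (14.2, 4.0), a distance of √(1.0² + 0.6²) ≈ 1.2.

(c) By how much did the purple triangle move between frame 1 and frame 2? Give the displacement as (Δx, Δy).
(-0.8, -2.3)

The purple triangle was at (3.0, 12.2) in frame 1 and (2.2, 9.9) in frame 2.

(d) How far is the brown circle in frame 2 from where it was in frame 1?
1.4

The brown circle moved from (14.2, 17.6) to (13.1, 18.4), a distance of √(1.1² + 0.8²) ≈ 1.4.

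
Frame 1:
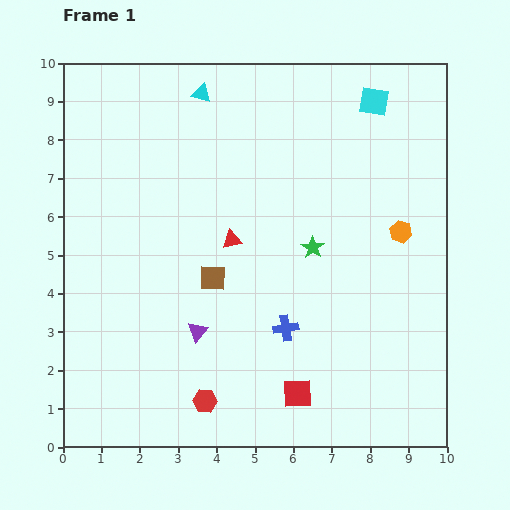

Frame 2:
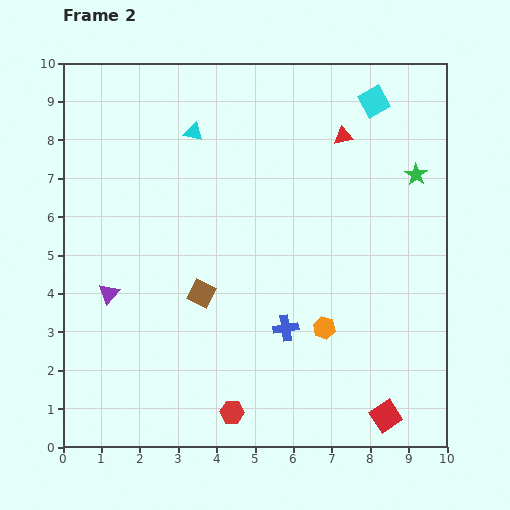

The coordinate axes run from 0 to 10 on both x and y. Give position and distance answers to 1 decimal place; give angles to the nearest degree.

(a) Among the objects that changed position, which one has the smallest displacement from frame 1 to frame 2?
the brown square

(moved 0.5)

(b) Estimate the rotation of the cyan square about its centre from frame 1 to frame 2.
39° counter-clockwise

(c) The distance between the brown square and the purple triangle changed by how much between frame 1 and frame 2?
+0.9

Distance in frame 1: 1.5. Distance in frame 2: 2.4.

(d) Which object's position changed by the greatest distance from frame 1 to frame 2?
the red triangle

(moved 4.0; next 3.3)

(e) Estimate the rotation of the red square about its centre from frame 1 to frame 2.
31° counter-clockwise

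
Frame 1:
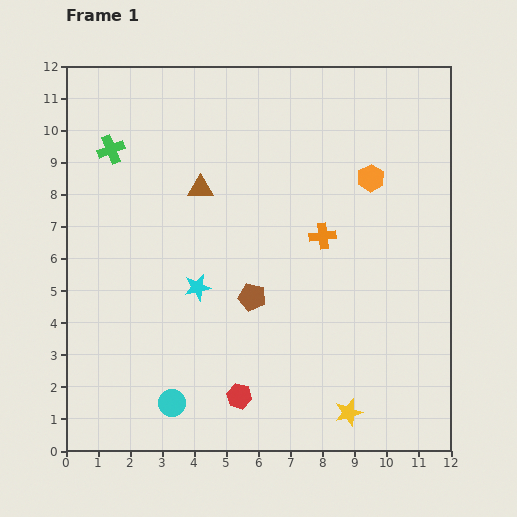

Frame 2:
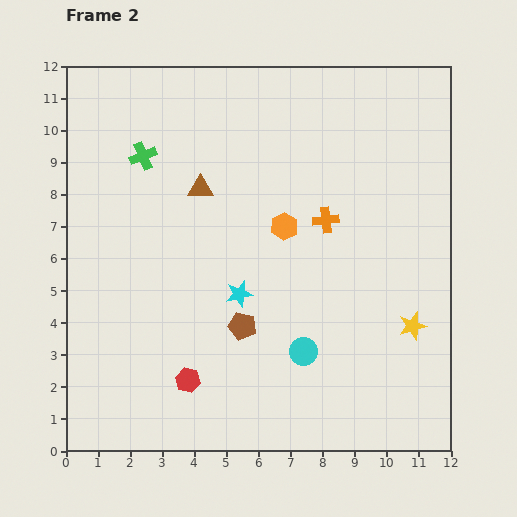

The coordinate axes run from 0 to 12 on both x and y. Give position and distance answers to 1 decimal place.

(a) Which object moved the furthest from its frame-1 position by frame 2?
the cyan circle

(moved 4.4; next 3.4)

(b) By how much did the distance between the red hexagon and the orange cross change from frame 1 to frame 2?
+1.0

Distance in frame 1: 5.6. Distance in frame 2: 6.6.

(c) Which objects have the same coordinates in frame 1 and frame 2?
the brown triangle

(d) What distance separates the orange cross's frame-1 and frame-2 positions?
0.5

The orange cross moved from (8.0, 6.7) to (8.1, 7.2), a distance of √(0.1² + 0.5²) ≈ 0.5.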